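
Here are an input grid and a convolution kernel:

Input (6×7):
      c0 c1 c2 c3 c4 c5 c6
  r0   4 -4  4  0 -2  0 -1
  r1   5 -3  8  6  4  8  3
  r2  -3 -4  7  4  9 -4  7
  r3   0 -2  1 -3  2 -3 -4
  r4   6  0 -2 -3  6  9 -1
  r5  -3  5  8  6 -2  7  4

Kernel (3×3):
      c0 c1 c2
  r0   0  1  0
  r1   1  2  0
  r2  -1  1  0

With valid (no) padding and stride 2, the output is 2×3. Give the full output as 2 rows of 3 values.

-6 17 7
-14 -2 -5

Output[0,0]: The receptive field on the input at this output position is [4 -4 4 / 5 -3 8 / -3 -4 7]. Elementwise product with the kernel and sum: -4·1 + 5·1 + -3·2 + -3·-1 + -4·1.
Output[0,1]: The receptive field on the input at this output position is [4 0 -2 / 8 6 4 / 7 4 9]. Elementwise product with the kernel and sum: 0·1 + 8·1 + 6·2 + 7·-1 + 4·1.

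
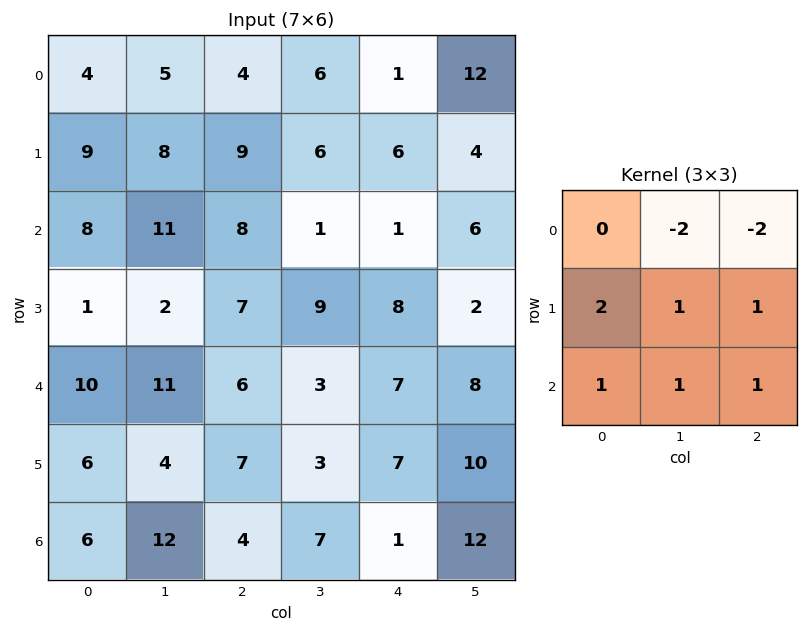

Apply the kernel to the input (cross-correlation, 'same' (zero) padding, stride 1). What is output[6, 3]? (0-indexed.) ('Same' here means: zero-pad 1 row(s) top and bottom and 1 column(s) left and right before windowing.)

-4

The receptive field on the zero-padded input at this output position is [7 3 7 / 4 7 1 / 0 0 0]. Elementwise product with the kernel and sum: 3·-2 + 7·-2 + 4·2 + 7·1 + 1·1 + 0·1 + 0·1 + 0·1.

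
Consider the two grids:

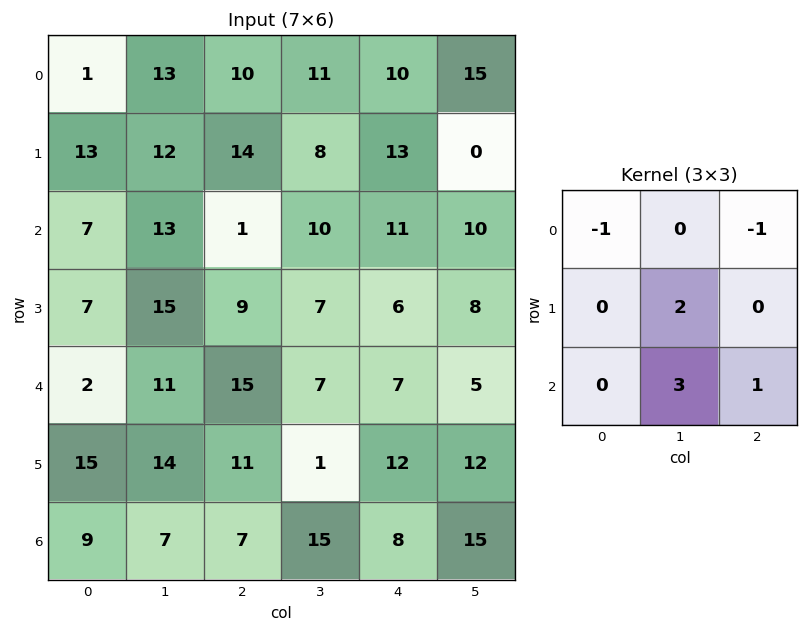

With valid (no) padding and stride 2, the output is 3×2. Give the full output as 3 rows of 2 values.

Output[0,0]: The receptive field on the input at this output position is [1 13 10 / 13 12 14 / 7 13 1]. Elementwise product with the kernel and sum: 1·-1 + 10·-1 + 12·2 + 13·3 + 1·1.
Output[0,1]: The receptive field on the input at this output position is [10 11 10 / 14 8 13 / 1 10 11]. Elementwise product with the kernel and sum: 10·-1 + 10·-1 + 8·2 + 10·3 + 11·1.

53 37
70 30
39 33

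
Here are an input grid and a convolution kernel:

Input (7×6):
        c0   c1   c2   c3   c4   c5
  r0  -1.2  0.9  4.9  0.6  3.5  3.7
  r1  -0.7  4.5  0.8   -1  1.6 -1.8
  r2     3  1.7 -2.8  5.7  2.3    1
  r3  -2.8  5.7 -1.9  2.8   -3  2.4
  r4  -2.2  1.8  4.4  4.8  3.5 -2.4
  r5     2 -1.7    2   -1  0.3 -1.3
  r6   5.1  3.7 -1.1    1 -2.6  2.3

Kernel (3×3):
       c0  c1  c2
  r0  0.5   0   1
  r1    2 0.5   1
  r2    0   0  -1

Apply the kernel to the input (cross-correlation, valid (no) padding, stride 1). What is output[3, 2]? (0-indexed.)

10.45

The receptive field on the input at this output position is [-1.9 2.8 -3 / 4.4 4.8 3.5 / 2 -1 0.3]. Elementwise product with the kernel and sum: -1.9·0.5 + -3·1 + 4.4·2 + 4.8·0.5 + 3.5·1 + 0.3·-1.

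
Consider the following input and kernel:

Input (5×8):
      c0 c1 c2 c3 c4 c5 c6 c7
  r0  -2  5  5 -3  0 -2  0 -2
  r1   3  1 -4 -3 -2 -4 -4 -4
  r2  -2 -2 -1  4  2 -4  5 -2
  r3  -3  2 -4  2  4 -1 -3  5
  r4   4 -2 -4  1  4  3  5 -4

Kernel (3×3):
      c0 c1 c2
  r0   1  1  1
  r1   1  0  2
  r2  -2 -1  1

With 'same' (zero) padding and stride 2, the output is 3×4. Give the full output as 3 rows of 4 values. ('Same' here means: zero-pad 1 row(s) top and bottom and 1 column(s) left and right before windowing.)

Output[0,0]: The receptive field on the zero-padded input at this output position is [0 0 0 / 0 -2 5 / 0 3 1]. Elementwise product with the kernel and sum: 0·1 + 0·1 + 0·1 + 0·1 + 5·2 + 0·-2 + 3·-1 + 1·1.
Output[0,1]: The receptive field on the zero-padded input at this output position is [0 0 0 / 5 5 -3 / 1 -4 -3]. Elementwise product with the kernel and sum: 0·1 + 0·1 + 0·1 + 5·1 + -3·2 + 1·-2 + -4·-1 + -3·1.

8 -2 -3 2
5 2 -22 -10
-5 0 12 -4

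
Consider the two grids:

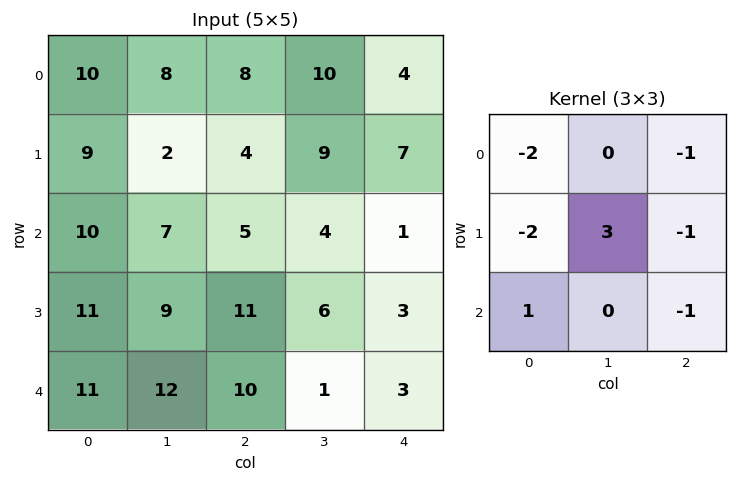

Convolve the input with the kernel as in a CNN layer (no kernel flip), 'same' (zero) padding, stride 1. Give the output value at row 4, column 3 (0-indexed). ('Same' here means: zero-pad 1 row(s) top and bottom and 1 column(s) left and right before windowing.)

The receptive field on the zero-padded input at this output position is [11 6 3 / 10 1 3 / 0 0 0]. Elementwise product with the kernel and sum: 11·-2 + 3·-1 + 10·-2 + 1·3 + 3·-1 + 0·1 + 0·-1.

-45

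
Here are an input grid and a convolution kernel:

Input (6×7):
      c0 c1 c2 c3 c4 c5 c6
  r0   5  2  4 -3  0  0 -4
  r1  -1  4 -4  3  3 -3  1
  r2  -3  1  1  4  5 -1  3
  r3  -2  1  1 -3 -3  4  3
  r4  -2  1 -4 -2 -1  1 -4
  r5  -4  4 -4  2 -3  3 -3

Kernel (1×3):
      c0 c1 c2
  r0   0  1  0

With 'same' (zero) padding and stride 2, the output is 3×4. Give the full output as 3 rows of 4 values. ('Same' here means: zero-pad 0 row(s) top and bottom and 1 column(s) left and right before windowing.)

Output[0,0]: The receptive field on the zero-padded input at this output position is [0 5 2]. Elementwise product with the kernel and sum: 5·1.

5 4 0 -4
-3 1 5 3
-2 -4 -1 -4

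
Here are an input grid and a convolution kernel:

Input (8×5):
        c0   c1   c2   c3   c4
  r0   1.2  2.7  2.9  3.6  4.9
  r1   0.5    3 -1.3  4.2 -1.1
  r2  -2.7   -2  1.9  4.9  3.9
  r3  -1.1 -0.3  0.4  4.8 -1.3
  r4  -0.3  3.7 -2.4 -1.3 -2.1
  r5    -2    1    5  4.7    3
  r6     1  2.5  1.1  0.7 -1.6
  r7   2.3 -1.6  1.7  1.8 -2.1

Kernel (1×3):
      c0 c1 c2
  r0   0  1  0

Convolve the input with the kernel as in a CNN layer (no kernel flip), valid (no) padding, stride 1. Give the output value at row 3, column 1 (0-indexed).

The receptive field on the input at this output position is [-0.3 0.4 4.8]. Elementwise product with the kernel and sum: 0.4·1.

0.4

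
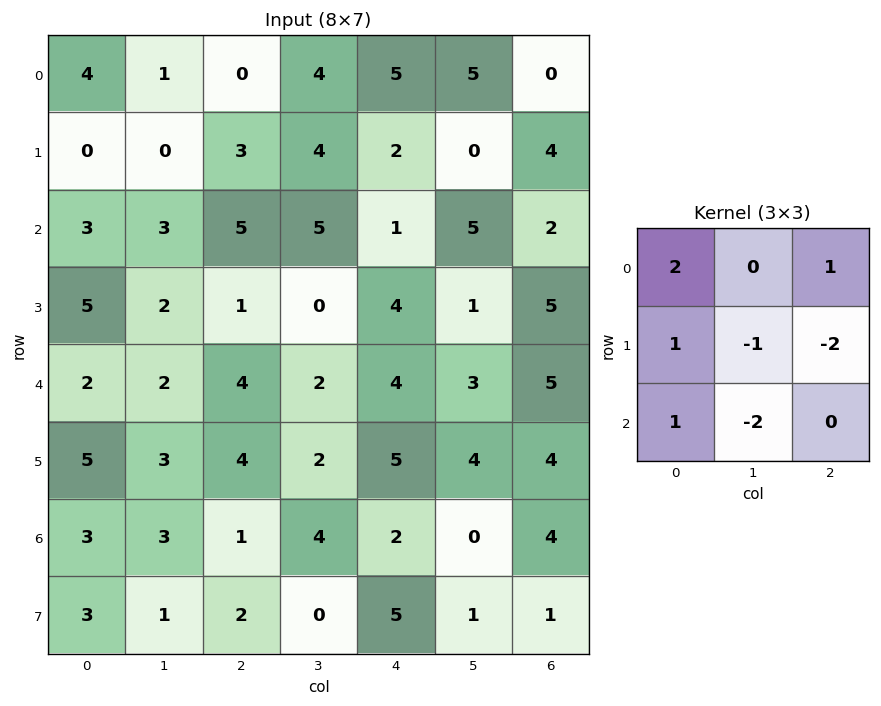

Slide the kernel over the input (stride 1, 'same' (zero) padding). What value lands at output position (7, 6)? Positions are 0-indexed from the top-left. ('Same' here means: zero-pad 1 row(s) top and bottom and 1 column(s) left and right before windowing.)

The receptive field on the zero-padded input at this output position is [0 4 0 / 1 1 0 / 0 0 0]. Elementwise product with the kernel and sum: 0·2 + 0·1 + 1·1 + 1·-1 + 0·-2 + 0·1 + 0·-2.

0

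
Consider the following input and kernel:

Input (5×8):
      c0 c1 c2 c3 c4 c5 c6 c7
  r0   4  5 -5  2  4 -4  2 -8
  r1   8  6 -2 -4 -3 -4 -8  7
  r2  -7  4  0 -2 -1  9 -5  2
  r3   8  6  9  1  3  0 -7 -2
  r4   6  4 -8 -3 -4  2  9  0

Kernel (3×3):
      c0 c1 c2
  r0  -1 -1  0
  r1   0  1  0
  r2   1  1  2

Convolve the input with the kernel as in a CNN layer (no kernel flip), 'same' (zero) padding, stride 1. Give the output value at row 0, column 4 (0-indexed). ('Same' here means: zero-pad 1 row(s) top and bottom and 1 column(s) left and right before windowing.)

-11

The receptive field on the zero-padded input at this output position is [0 0 0 / 2 4 -4 / -4 -3 -4]. Elementwise product with the kernel and sum: 0·-1 + 0·-1 + 4·1 + -4·1 + -3·1 + -4·2.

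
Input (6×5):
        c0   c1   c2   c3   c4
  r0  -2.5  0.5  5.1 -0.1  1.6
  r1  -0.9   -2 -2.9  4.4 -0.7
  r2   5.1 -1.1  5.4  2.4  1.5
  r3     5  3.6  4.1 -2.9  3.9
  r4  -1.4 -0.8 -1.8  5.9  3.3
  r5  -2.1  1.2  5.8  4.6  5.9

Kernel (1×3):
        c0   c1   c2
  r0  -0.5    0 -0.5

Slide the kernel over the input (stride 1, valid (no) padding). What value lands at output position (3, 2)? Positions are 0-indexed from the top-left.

The receptive field on the input at this output position is [4.1 -2.9 3.9]. Elementwise product with the kernel and sum: 4.1·-0.5 + 3.9·-0.5.

-4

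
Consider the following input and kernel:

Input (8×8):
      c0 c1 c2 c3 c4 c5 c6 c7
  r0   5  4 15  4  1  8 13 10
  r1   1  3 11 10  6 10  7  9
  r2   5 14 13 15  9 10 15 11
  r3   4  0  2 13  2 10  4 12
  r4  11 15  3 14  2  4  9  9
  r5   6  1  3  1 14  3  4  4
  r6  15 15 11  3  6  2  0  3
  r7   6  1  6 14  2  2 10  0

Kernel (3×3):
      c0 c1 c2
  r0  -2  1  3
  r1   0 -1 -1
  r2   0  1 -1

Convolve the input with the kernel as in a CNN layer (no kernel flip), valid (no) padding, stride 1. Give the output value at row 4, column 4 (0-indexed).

22

The receptive field on the input at this output position is [2 4 9 / 14 3 4 / 6 2 0]. Elementwise product with the kernel and sum: 2·-2 + 4·1 + 9·3 + 3·-1 + 4·-1 + 2·1 + 0·-1.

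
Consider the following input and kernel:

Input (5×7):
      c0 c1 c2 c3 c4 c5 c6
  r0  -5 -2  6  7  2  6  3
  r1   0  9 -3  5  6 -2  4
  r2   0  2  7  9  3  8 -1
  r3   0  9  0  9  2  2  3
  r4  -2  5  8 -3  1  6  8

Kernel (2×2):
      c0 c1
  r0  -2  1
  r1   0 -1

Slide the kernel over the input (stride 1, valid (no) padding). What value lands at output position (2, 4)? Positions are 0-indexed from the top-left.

The receptive field on the input at this output position is [3 8 / 2 2]. Elementwise product with the kernel and sum: 3·-2 + 8·1 + 2·-1.

0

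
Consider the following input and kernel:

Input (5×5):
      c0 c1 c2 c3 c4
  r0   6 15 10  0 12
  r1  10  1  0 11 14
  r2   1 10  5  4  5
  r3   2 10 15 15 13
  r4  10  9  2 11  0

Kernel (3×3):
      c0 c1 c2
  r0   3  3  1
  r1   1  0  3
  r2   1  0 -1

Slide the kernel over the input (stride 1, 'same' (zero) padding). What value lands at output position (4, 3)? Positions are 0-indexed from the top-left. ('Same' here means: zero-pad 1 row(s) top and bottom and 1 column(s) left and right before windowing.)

105

The receptive field on the zero-padded input at this output position is [15 15 13 / 2 11 0 / 0 0 0]. Elementwise product with the kernel and sum: 15·3 + 15·3 + 13·1 + 2·1 + 0·3 + 0·1 + 0·-1.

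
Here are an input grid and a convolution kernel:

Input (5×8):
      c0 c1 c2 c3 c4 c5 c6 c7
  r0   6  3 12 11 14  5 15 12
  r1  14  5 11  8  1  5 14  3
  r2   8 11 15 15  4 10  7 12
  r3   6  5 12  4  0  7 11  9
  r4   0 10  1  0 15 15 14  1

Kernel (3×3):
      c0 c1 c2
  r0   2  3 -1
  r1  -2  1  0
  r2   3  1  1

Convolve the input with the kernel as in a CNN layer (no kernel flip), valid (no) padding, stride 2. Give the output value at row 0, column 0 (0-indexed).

36

The receptive field on the input at this output position is [6 3 12 / 14 5 11 / 8 11 15]. Elementwise product with the kernel and sum: 6·2 + 3·3 + 12·-1 + 14·-2 + 5·1 + 8·3 + 11·1 + 15·1.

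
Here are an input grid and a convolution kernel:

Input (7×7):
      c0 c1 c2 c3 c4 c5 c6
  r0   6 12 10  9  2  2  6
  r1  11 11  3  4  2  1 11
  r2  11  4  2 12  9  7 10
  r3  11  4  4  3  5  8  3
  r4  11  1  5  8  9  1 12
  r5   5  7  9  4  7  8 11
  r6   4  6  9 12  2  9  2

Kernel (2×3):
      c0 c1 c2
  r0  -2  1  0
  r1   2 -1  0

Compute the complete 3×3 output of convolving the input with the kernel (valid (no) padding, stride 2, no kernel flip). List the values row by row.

Output[0,0]: The receptive field on the input at this output position is [6 12 10 / 11 11 3]. Elementwise product with the kernel and sum: 6·-2 + 12·1 + 11·2 + 11·-1.
Output[0,1]: The receptive field on the input at this output position is [10 9 2 / 3 4 2]. Elementwise product with the kernel and sum: 10·-2 + 9·1 + 3·2 + 4·-1.

11 -9 1
0 13 -9
-18 12 -11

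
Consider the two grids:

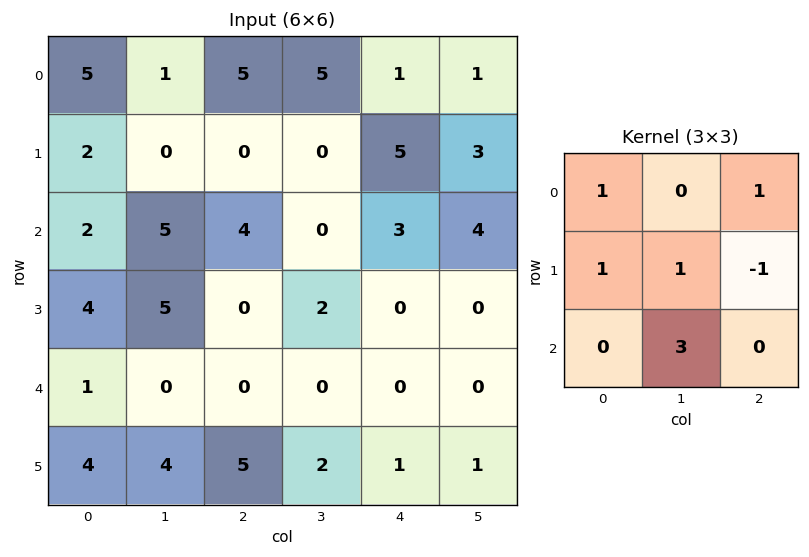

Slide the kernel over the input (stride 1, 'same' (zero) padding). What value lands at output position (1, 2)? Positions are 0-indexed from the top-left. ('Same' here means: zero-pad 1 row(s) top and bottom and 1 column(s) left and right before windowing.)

18

The receptive field on the zero-padded input at this output position is [1 5 5 / 0 0 0 / 5 4 0]. Elementwise product with the kernel and sum: 1·1 + 5·1 + 0·1 + 0·1 + 0·-1 + 4·3.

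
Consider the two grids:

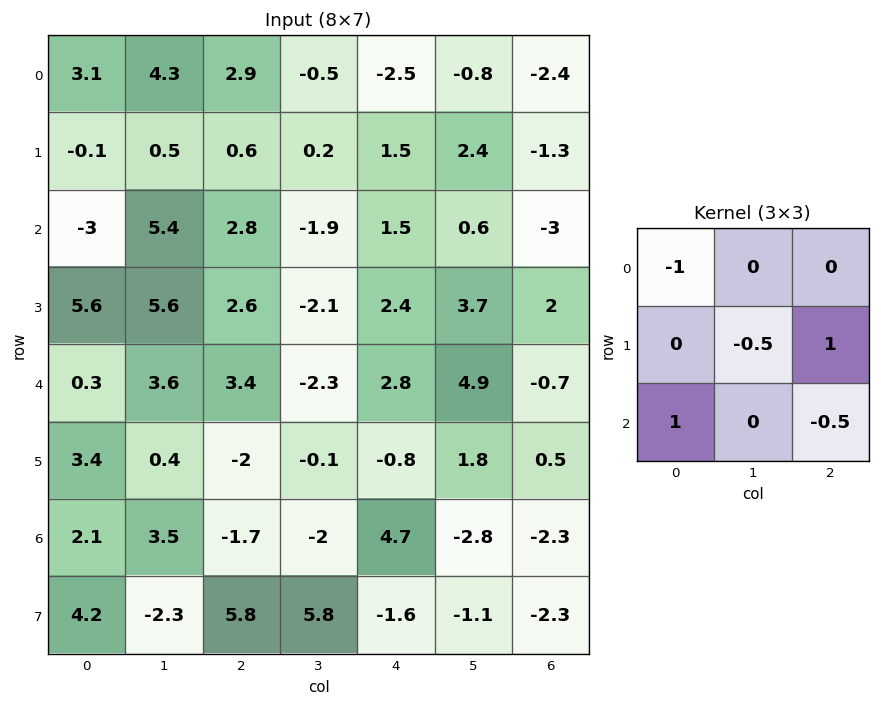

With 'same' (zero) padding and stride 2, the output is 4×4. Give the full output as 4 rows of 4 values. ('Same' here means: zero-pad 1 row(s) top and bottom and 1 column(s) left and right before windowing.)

2.5 -1.55 -0.55 3.6
4.1 2.85 -4.3 2.8
3.25 -9.15 4.6 -1.55
3.6 -6.75 1.3 -1.75

Output[0,0]: The receptive field on the zero-padded input at this output position is [0 0 0 / 0 3.1 4.3 / 0 -0.1 0.5]. Elementwise product with the kernel and sum: 0·-1 + 3.1·-0.5 + 4.3·1 + 0·1 + 0.5·-0.5.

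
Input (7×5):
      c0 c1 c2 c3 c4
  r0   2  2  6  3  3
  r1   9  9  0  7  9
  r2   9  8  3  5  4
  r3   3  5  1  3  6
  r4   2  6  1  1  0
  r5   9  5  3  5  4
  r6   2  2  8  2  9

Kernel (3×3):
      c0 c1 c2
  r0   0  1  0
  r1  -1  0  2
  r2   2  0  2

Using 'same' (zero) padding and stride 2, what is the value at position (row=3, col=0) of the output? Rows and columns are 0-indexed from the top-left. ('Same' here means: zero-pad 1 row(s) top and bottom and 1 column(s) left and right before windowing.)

13

The receptive field on the zero-padded input at this output position is [0 9 5 / 0 2 2 / 0 0 0]. Elementwise product with the kernel and sum: 9·1 + 0·-1 + 2·2 + 0·2 + 0·2.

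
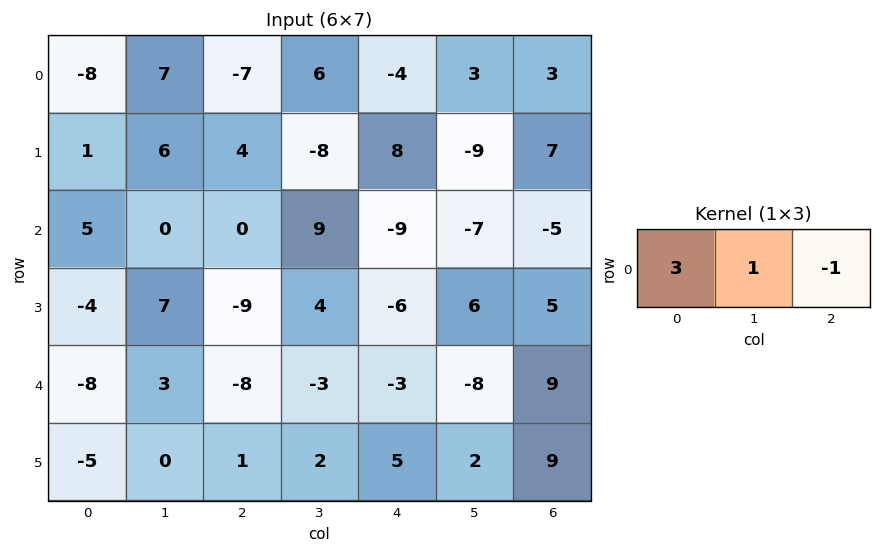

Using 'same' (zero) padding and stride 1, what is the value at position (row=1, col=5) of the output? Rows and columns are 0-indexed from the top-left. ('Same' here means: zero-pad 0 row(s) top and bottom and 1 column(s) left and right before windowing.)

8

The receptive field on the zero-padded input at this output position is [8 -9 7]. Elementwise product with the kernel and sum: 8·3 + -9·1 + 7·-1.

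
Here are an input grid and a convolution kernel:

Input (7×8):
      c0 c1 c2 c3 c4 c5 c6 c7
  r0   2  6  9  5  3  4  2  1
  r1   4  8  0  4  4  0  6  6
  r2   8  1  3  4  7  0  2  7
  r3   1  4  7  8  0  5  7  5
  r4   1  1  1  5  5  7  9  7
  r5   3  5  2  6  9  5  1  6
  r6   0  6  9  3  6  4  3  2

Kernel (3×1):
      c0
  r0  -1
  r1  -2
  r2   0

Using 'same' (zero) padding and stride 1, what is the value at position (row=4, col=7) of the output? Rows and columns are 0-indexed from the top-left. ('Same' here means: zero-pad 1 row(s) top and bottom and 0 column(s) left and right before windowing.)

The receptive field on the zero-padded input at this output position is [5 / 7 / 6]. Elementwise product with the kernel and sum: 5·-1 + 7·-2.

-19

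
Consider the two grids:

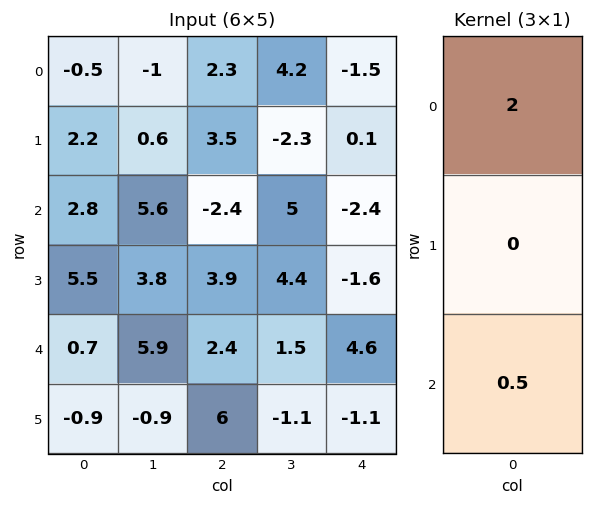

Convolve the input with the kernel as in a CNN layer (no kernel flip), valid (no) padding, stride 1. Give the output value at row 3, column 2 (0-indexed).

10.8

The receptive field on the input at this output position is [3.9 / 2.4 / 6]. Elementwise product with the kernel and sum: 3.9·2 + 6·0.5.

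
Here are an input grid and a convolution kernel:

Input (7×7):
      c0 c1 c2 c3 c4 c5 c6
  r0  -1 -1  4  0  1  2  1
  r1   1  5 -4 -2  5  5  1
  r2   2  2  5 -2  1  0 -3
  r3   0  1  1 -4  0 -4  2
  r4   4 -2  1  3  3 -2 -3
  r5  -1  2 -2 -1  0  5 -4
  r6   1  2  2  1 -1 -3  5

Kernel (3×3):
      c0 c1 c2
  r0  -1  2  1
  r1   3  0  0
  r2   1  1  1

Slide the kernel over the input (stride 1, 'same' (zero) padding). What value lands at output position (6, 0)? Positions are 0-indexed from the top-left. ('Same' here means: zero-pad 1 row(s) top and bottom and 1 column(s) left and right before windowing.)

0

The receptive field on the zero-padded input at this output position is [0 -1 2 / 0 1 2 / 0 0 0]. Elementwise product with the kernel and sum: 0·-1 + -1·2 + 2·1 + 0·3 + 0·1 + 0·1 + 0·1.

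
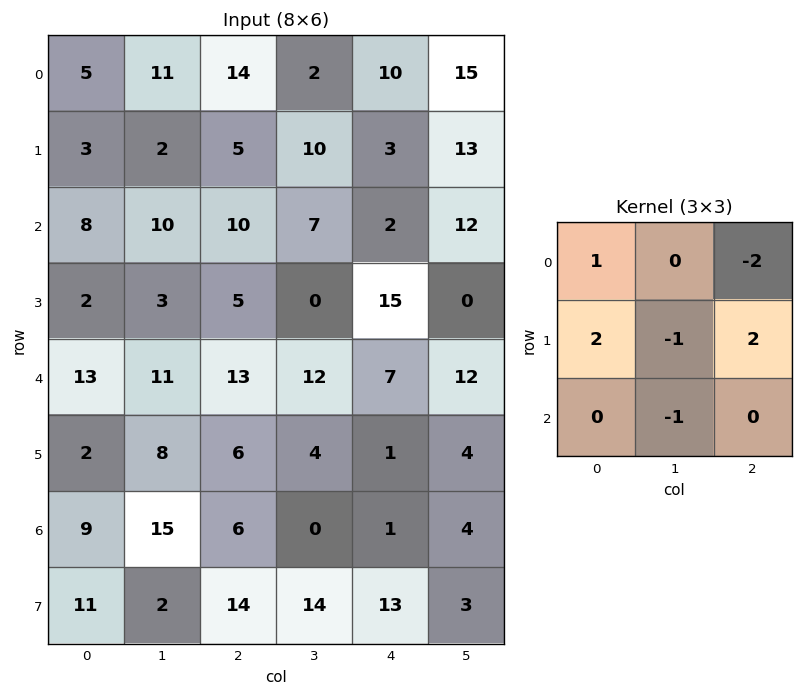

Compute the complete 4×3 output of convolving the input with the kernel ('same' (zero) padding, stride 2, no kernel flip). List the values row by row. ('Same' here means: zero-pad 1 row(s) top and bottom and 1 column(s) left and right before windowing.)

14 7 21
6 1 5
1 30 40
-6 10 -10

Output[0,0]: The receptive field on the zero-padded input at this output position is [0 0 0 / 0 5 11 / 0 3 2]. Elementwise product with the kernel and sum: 0·1 + 0·-2 + 0·2 + 5·-1 + 11·2 + 3·-1.
Output[0,1]: The receptive field on the zero-padded input at this output position is [0 0 0 / 11 14 2 / 2 5 10]. Elementwise product with the kernel and sum: 0·1 + 0·-2 + 11·2 + 14·-1 + 2·2 + 5·-1.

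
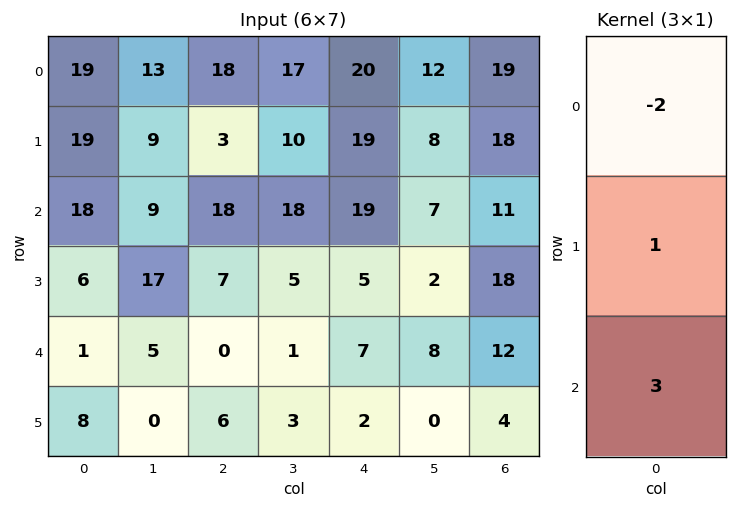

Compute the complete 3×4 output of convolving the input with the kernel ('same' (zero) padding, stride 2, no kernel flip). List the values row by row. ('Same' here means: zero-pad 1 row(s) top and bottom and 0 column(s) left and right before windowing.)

76 27 77 73
-2 33 -4 29
13 4 3 -12

Output[0,0]: The receptive field on the zero-padded input at this output position is [0 / 19 / 19]. Elementwise product with the kernel and sum: 0·-2 + 19·1 + 19·3.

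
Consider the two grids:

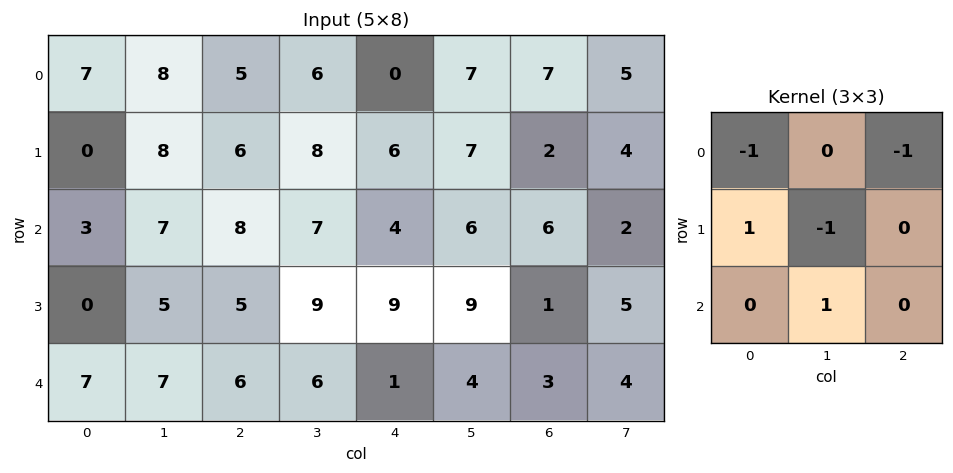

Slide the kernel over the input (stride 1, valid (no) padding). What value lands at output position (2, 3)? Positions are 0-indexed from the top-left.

The receptive field on the input at this output position is [7 4 6 / 9 9 9 / 6 1 4]. Elementwise product with the kernel and sum: 7·-1 + 6·-1 + 9·1 + 9·-1 + 1·1.

-12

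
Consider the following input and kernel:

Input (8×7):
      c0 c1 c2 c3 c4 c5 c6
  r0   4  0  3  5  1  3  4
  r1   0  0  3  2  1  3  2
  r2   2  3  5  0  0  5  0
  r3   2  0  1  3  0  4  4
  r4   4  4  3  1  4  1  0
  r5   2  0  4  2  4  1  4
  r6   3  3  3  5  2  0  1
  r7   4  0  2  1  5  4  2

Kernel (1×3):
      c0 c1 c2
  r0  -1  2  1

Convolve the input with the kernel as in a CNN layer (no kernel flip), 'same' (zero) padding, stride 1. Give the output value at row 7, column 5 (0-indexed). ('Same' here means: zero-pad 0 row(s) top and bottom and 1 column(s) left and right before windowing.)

5

The receptive field on the zero-padded input at this output position is [5 4 2]. Elementwise product with the kernel and sum: 5·-1 + 4·2 + 2·1.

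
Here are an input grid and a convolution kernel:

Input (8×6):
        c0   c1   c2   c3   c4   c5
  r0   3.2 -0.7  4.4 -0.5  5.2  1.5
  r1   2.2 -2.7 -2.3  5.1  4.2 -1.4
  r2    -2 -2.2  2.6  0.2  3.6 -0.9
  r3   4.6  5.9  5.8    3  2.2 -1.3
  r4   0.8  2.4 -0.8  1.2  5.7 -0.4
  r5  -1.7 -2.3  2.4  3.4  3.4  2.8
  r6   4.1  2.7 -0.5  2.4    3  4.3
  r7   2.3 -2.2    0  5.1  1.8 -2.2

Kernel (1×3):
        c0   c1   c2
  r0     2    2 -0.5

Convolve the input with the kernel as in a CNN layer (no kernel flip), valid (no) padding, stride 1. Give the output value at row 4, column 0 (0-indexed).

6.8

The receptive field on the input at this output position is [0.8 2.4 -0.8]. Elementwise product with the kernel and sum: 0.8·2 + 2.4·2 + -0.8·-0.5.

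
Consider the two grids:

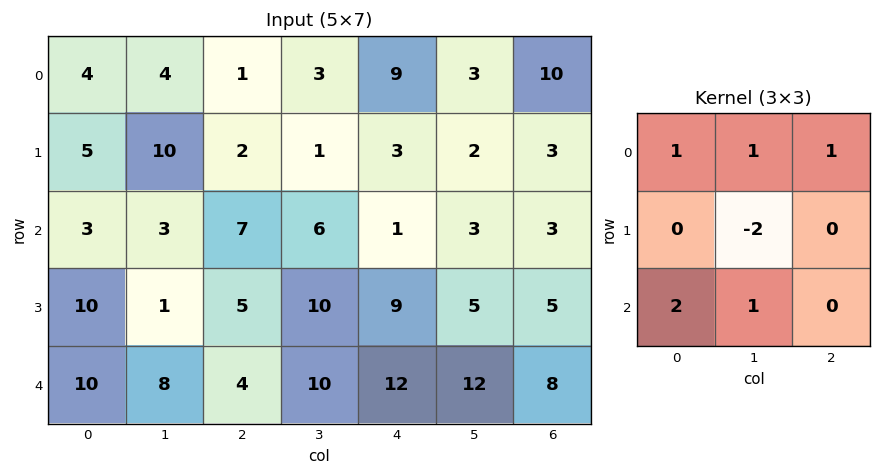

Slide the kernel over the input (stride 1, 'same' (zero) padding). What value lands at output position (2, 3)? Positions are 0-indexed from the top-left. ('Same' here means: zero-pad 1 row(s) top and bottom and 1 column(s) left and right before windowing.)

The receptive field on the zero-padded input at this output position is [2 1 3 / 7 6 1 / 5 10 9]. Elementwise product with the kernel and sum: 2·1 + 1·1 + 3·1 + 6·-2 + 5·2 + 10·1.

14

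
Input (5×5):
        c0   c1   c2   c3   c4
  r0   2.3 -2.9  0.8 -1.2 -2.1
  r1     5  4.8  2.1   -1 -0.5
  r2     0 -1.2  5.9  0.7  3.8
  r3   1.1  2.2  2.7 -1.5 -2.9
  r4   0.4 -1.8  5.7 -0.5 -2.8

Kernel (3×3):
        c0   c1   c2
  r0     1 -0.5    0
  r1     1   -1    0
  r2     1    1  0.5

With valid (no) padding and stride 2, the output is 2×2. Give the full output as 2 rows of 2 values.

Output[0,0]: The receptive field on the input at this output position is [2.3 -2.9 0.8 / 5 4.8 2.1 / 0 -1.2 5.9]. Elementwise product with the kernel and sum: 2.3·1 + -2.9·-0.5 + 5·1 + 4.8·-1 + 0·1 + -1.2·1 + 5.9·0.5.

5.7 13
0.95 13.55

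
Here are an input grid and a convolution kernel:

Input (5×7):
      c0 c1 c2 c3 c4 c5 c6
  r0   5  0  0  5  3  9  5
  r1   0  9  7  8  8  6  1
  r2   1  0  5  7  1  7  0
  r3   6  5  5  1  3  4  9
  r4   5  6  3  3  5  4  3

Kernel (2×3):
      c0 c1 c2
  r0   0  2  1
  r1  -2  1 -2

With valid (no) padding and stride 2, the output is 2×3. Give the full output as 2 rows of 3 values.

Output[0,0]: The receptive field on the input at this output position is [5 0 0 / 0 9 7]. Elementwise product with the kernel and sum: 0·2 + 0·1 + 0·-2 + 9·1 + 7·-2.
Output[0,1]: The receptive field on the input at this output position is [0 5 3 / 7 8 8]. Elementwise product with the kernel and sum: 5·2 + 3·1 + 7·-2 + 8·1 + 8·-2.

-5 -9 11
-12 0 -6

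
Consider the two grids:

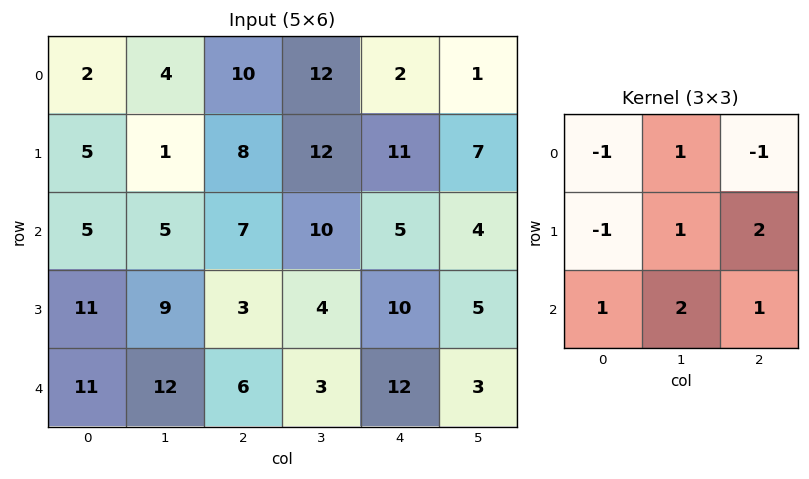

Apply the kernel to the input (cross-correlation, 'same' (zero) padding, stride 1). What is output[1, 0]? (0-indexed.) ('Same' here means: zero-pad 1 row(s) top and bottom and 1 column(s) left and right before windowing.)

20

The receptive field on the zero-padded input at this output position is [0 2 4 / 0 5 1 / 0 5 5]. Elementwise product with the kernel and sum: 0·-1 + 2·1 + 4·-1 + 0·-1 + 5·1 + 1·2 + 0·1 + 5·2 + 5·1.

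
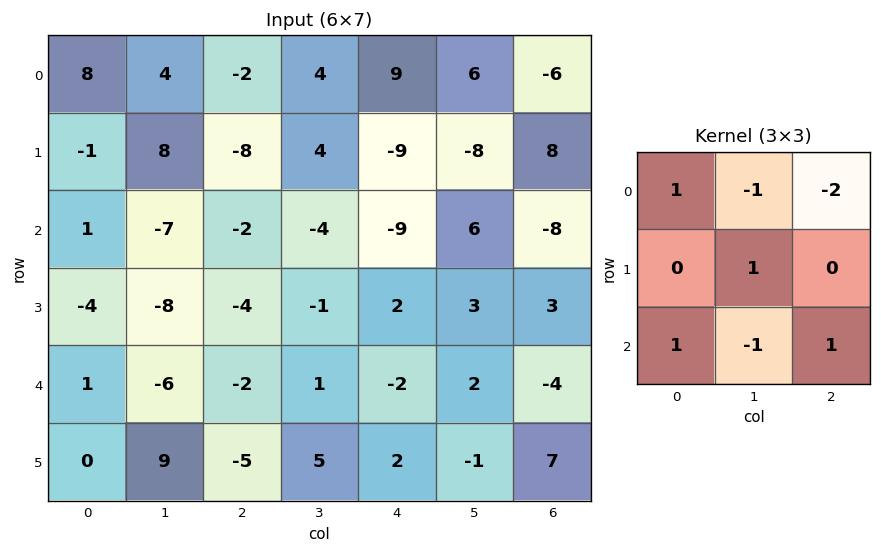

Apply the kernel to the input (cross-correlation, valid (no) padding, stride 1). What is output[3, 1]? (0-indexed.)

15

The receptive field on the input at this output position is [-8 -4 -1 / -6 -2 1 / 9 -5 5]. Elementwise product with the kernel and sum: -8·1 + -4·-1 + -1·-2 + -2·1 + 9·1 + -5·-1 + 5·1.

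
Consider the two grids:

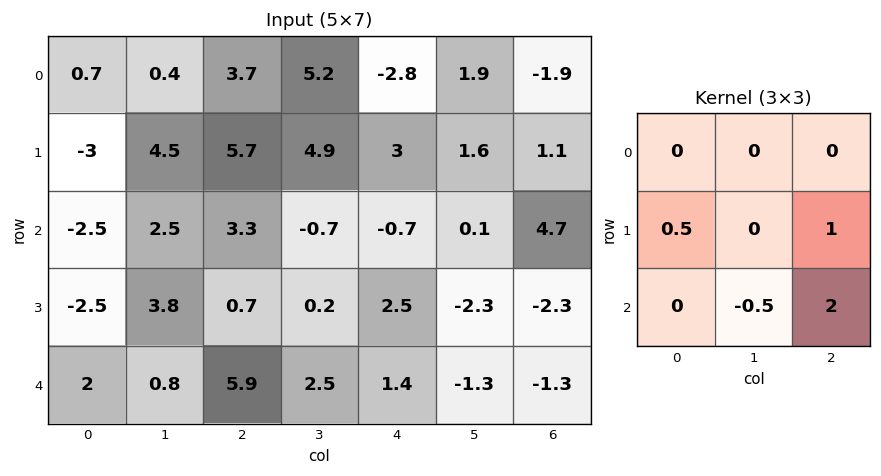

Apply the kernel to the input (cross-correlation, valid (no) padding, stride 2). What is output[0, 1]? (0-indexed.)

The receptive field on the input at this output position is [3.7 5.2 -2.8 / 5.7 4.9 3 / 3.3 -0.7 -0.7]. Elementwise product with the kernel and sum: 5.7·0.5 + 3·1 + -0.7·-0.5 + -0.7·2.

4.8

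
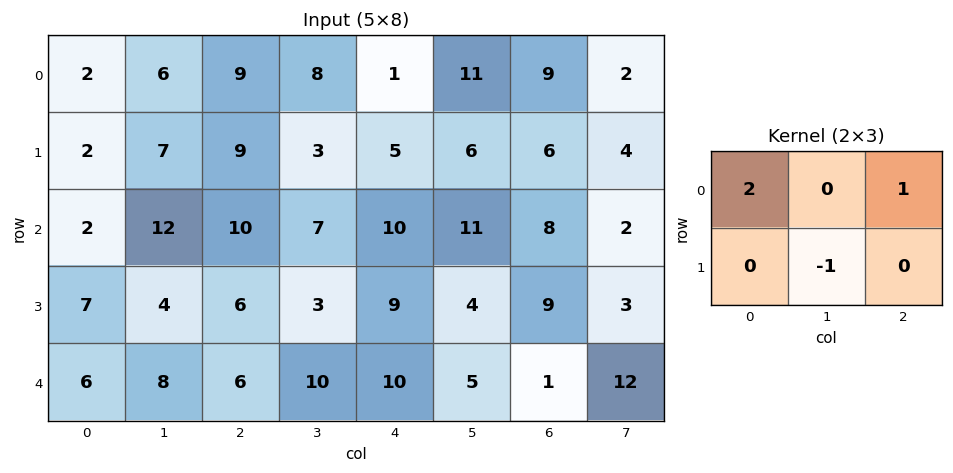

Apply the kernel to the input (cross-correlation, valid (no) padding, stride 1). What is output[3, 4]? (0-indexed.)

The receptive field on the input at this output position is [9 4 9 / 10 5 1]. Elementwise product with the kernel and sum: 9·2 + 9·1 + 5·-1.

22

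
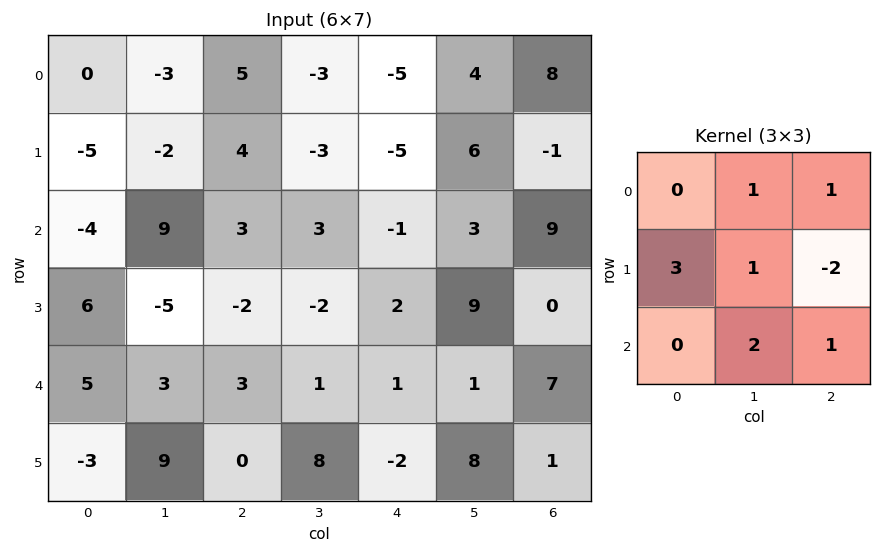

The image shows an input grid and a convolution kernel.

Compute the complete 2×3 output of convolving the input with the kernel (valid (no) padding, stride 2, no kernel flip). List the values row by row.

-2 16 20
38 -7 36

Output[0,0]: The receptive field on the input at this output position is [0 -3 5 / -5 -2 4 / -4 9 3]. Elementwise product with the kernel and sum: -3·1 + 5·1 + -5·3 + -2·1 + 4·-2 + 9·2 + 3·1.
Output[0,1]: The receptive field on the input at this output position is [5 -3 -5 / 4 -3 -5 / 3 3 -1]. Elementwise product with the kernel and sum: -3·1 + -5·1 + 4·3 + -3·1 + -5·-2 + 3·2 + -1·1.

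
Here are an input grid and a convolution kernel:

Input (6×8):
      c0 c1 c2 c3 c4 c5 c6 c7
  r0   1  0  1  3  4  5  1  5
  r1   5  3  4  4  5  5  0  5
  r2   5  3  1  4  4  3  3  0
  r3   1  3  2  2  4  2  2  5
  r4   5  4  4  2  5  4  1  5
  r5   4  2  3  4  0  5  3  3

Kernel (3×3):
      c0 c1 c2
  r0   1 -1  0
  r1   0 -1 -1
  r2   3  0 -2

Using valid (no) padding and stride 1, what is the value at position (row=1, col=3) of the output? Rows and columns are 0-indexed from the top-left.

The receptive field on the input at this output position is [4 5 5 / 4 4 3 / 2 4 2]. Elementwise product with the kernel and sum: 4·1 + 5·-1 + 4·-1 + 3·-1 + 2·3 + 2·-2.

-6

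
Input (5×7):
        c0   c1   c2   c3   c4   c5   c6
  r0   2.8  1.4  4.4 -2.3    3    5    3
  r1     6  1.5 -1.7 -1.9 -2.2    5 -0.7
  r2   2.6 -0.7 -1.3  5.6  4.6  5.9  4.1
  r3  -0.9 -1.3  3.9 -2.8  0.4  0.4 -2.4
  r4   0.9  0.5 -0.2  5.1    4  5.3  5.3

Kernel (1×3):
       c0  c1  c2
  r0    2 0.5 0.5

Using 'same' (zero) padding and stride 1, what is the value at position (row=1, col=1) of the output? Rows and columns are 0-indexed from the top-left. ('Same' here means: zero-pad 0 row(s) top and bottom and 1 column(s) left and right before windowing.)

11.9

The receptive field on the zero-padded input at this output position is [6 1.5 -1.7]. Elementwise product with the kernel and sum: 6·2 + 1.5·0.5 + -1.7·0.5.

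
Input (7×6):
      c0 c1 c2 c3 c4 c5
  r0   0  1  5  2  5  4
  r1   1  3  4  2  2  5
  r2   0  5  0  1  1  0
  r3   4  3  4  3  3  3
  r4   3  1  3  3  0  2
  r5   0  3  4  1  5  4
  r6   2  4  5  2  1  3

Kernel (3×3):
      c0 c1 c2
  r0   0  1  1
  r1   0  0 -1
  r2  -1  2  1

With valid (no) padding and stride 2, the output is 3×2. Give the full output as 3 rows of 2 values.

Output[0,0]: The receptive field on the input at this output position is [0 1 5 / 1 3 4 / 0 5 0]. Elementwise product with the kernel and sum: 1·1 + 5·1 + 4·-1 + 0·-1 + 5·2 + 0·1.

12 8
3 2
11 -2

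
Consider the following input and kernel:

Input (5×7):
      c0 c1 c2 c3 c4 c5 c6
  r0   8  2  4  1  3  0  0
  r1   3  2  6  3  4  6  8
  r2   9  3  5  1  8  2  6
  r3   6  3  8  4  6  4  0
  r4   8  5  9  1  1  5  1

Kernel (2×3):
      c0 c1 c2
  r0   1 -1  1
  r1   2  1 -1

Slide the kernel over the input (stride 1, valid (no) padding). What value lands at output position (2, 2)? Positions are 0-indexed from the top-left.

The receptive field on the input at this output position is [5 1 8 / 8 4 6]. Elementwise product with the kernel and sum: 5·1 + 1·-1 + 8·1 + 8·2 + 4·1 + 6·-1.

26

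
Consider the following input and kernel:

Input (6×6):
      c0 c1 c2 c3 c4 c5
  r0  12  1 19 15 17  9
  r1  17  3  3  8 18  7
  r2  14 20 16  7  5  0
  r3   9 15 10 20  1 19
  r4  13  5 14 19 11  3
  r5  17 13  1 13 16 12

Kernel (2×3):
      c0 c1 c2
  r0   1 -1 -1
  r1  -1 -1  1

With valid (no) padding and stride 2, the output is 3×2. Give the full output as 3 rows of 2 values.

-25 -6
-36 -25
-35 -14

Output[0,0]: The receptive field on the input at this output position is [12 1 19 / 17 3 3]. Elementwise product with the kernel and sum: 12·1 + 1·-1 + 19·-1 + 17·-1 + 3·-1 + 3·1.
Output[0,1]: The receptive field on the input at this output position is [19 15 17 / 3 8 18]. Elementwise product with the kernel and sum: 19·1 + 15·-1 + 17·-1 + 3·-1 + 8·-1 + 18·1.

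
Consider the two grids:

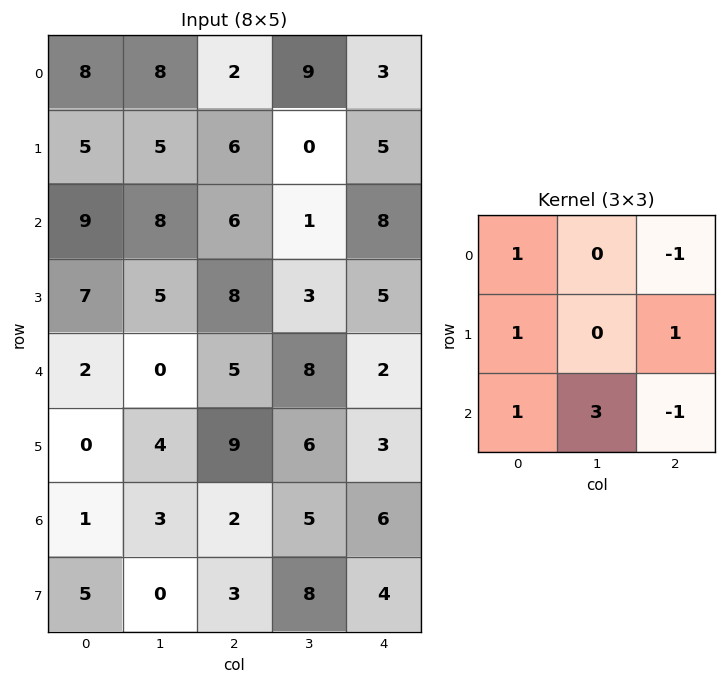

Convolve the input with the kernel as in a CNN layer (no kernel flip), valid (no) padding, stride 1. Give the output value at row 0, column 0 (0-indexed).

44

The receptive field on the input at this output position is [8 8 2 / 5 5 6 / 9 8 6]. Elementwise product with the kernel and sum: 8·1 + 2·-1 + 5·1 + 6·1 + 9·1 + 8·3 + 6·-1.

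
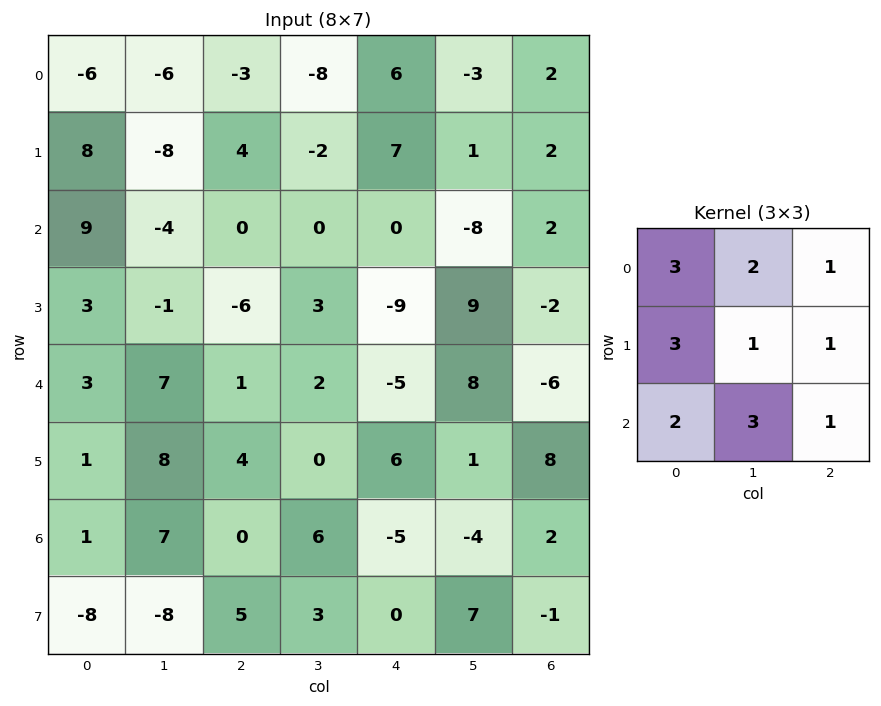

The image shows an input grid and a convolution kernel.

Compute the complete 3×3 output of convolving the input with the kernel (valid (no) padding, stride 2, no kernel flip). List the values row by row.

-7 -2 16
49 -21 -26
62 33 2

Output[0,0]: The receptive field on the input at this output position is [-6 -6 -3 / 8 -8 4 / 9 -4 0]. Elementwise product with the kernel and sum: -6·3 + -6·2 + -3·1 + 8·3 + -8·1 + 4·1 + 9·2 + -4·3 + 0·1.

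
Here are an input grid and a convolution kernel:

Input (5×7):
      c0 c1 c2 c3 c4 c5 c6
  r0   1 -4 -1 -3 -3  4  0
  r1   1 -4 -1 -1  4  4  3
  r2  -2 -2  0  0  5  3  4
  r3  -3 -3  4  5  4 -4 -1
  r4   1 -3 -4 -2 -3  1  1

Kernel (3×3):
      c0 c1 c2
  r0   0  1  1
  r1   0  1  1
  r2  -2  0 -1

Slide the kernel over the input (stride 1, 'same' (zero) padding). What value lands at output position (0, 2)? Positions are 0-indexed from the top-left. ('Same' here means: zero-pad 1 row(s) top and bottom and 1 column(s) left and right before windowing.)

The receptive field on the zero-padded input at this output position is [0 0 0 / -4 -1 -3 / -4 -1 -1]. Elementwise product with the kernel and sum: 0·1 + 0·1 + -1·1 + -3·1 + -4·-2 + -1·-1.

5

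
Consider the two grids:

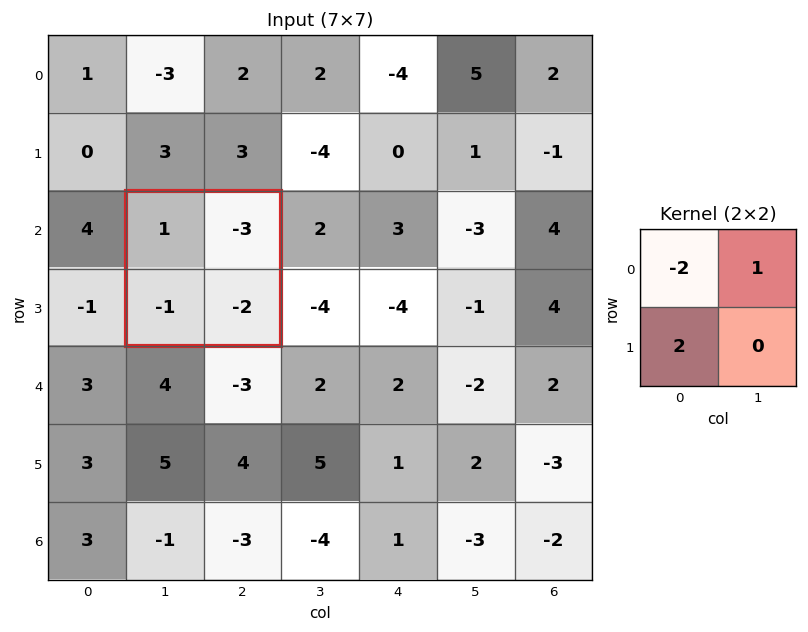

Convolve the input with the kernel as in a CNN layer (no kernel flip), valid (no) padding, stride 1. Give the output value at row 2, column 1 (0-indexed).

-7

The receptive field on the input at this output position is [1 -3 / -1 -2]. Elementwise product with the kernel and sum: 1·-2 + -3·1 + -1·2.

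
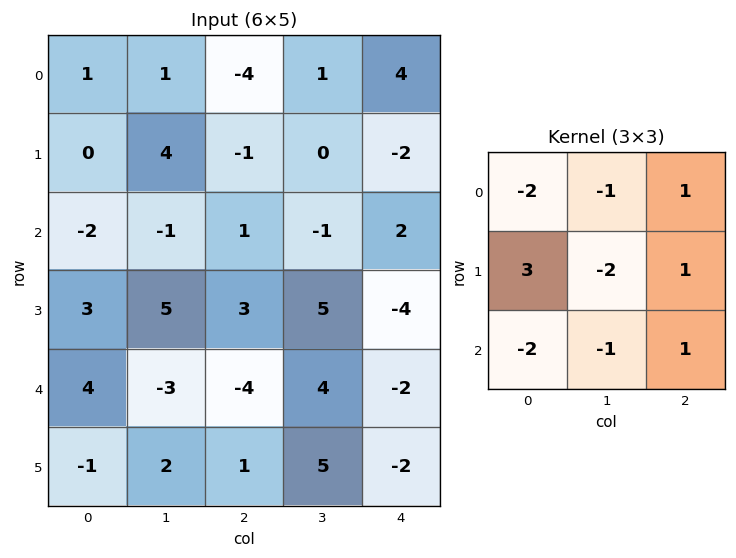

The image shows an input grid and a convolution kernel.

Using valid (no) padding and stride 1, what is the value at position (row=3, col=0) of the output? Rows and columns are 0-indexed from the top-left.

The receptive field on the input at this output position is [3 5 3 / 4 -3 -4 / -1 2 1]. Elementwise product with the kernel and sum: 3·-2 + 5·-1 + 3·1 + 4·3 + -3·-2 + -4·1 + -1·-2 + 2·-1 + 1·1.

7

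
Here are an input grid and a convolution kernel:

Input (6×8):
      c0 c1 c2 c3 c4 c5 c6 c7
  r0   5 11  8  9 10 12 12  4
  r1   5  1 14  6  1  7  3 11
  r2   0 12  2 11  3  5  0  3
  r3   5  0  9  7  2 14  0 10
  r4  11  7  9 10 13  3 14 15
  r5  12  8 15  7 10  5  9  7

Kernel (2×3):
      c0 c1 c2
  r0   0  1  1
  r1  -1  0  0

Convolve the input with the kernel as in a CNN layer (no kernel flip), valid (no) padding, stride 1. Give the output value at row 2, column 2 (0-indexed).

5

The receptive field on the input at this output position is [2 11 3 / 9 7 2]. Elementwise product with the kernel and sum: 11·1 + 3·1 + 9·-1.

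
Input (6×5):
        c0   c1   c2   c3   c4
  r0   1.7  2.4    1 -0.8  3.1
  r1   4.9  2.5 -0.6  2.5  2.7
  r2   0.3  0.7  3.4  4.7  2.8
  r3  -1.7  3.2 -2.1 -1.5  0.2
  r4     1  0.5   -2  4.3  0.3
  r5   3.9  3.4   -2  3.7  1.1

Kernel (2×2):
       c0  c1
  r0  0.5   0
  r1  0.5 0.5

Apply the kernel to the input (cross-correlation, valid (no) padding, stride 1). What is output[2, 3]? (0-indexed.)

The receptive field on the input at this output position is [4.7 2.8 / -1.5 0.2]. Elementwise product with the kernel and sum: 4.7·0.5 + -1.5·0.5 + 0.2·0.5.

1.7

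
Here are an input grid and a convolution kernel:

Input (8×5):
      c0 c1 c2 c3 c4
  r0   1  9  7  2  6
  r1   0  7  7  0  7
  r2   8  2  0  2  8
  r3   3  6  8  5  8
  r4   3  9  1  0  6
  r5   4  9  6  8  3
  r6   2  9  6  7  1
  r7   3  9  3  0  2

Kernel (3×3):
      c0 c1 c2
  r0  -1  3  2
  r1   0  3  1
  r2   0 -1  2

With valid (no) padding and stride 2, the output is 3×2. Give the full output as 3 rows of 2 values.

Output[0,0]: The receptive field on the input at this output position is [1 9 7 / 0 7 7 / 8 2 0]. Elementwise product with the kernel and sum: 1·-1 + 9·3 + 7·2 + 7·3 + 7·1 + 2·-1 + 0·2.

66 32
17 57
62 33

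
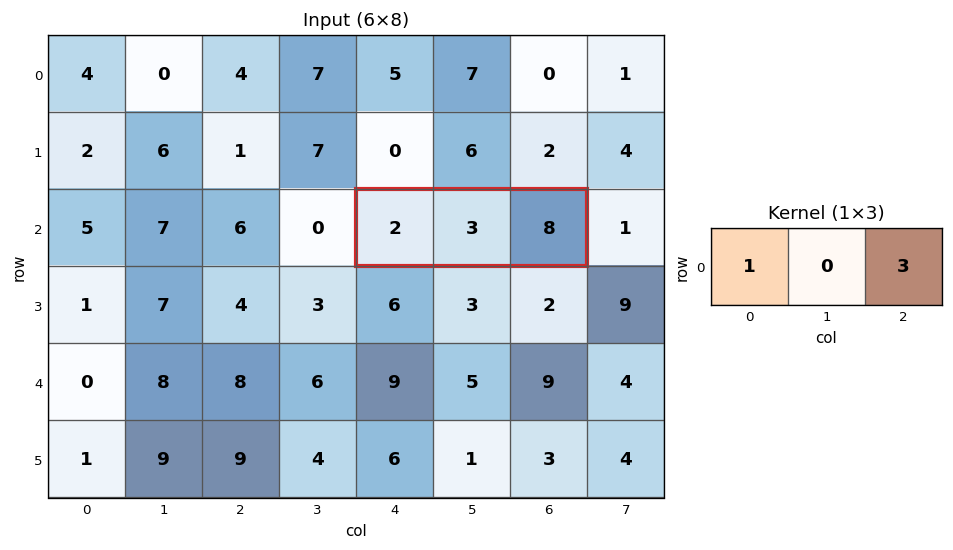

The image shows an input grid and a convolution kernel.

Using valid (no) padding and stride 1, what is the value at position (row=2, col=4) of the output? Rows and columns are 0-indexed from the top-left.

The receptive field on the input at this output position is [2 3 8]. Elementwise product with the kernel and sum: 2·1 + 8·3.

26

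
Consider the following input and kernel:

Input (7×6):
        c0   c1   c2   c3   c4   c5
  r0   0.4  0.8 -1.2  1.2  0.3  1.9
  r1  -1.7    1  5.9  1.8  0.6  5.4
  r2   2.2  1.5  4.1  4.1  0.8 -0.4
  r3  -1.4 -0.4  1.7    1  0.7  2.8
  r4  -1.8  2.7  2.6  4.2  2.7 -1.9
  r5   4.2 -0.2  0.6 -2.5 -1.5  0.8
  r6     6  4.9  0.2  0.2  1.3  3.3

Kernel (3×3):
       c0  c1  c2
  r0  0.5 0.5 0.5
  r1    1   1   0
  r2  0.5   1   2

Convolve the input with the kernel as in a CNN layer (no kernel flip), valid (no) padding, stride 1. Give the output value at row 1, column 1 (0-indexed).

The receptive field on the input at this output position is [1 5.9 1.8 / 1.5 4.1 4.1 / -0.4 1.7 1]. Elementwise product with the kernel and sum: 1·0.5 + 5.9·0.5 + 1.8·0.5 + 1.5·1 + 4.1·1 + -0.4·0.5 + 1.7·1 + 1·2.

13.45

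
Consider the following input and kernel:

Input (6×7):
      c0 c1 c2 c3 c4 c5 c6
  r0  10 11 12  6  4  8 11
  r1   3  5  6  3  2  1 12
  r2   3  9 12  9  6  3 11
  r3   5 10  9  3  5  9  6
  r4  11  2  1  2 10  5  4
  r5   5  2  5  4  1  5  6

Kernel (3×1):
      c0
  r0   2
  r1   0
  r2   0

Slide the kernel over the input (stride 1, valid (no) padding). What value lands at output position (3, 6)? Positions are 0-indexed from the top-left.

12

The receptive field on the input at this output position is [6 / 4 / 6]. Elementwise product with the kernel and sum: 6·2.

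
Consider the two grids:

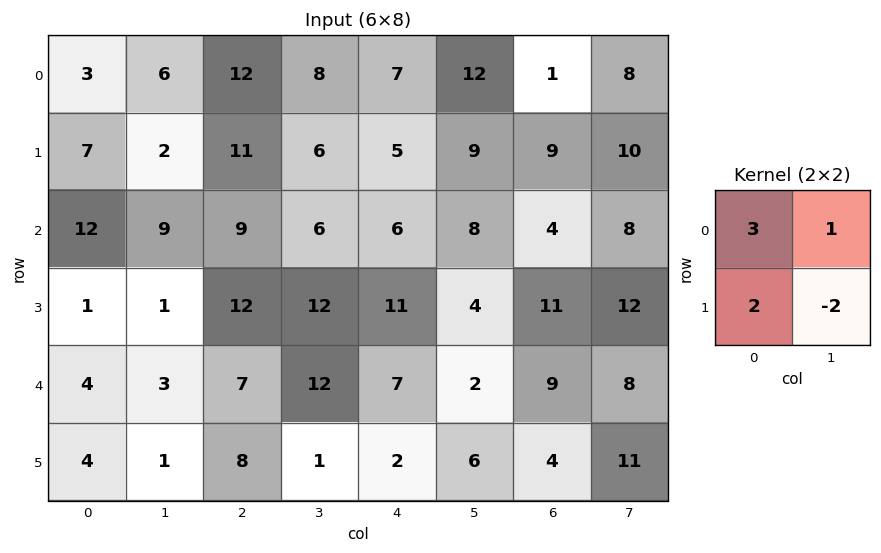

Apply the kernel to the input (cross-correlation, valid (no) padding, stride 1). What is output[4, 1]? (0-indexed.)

The receptive field on the input at this output position is [3 7 / 1 8]. Elementwise product with the kernel and sum: 3·3 + 7·1 + 1·2 + 8·-2.

2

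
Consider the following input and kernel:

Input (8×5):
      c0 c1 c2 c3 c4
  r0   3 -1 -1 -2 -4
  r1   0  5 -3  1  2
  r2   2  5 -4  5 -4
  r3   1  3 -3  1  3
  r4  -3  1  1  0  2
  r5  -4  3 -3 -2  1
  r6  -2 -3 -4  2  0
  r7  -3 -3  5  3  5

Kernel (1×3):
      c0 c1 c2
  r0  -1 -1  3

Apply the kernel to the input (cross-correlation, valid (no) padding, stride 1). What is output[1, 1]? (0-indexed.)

1

The receptive field on the input at this output position is [5 -3 1]. Elementwise product with the kernel and sum: 5·-1 + -3·-1 + 1·3.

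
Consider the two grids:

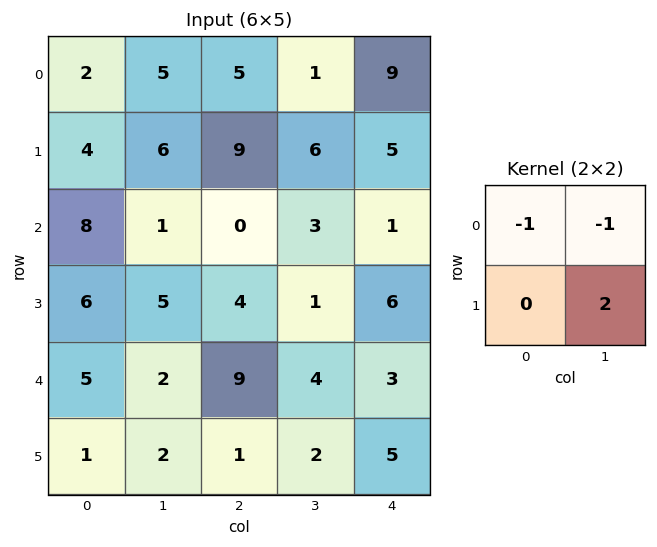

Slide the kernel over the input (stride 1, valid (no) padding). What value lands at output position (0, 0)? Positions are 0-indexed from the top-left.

5

The receptive field on the input at this output position is [2 5 / 4 6]. Elementwise product with the kernel and sum: 2·-1 + 5·-1 + 6·2.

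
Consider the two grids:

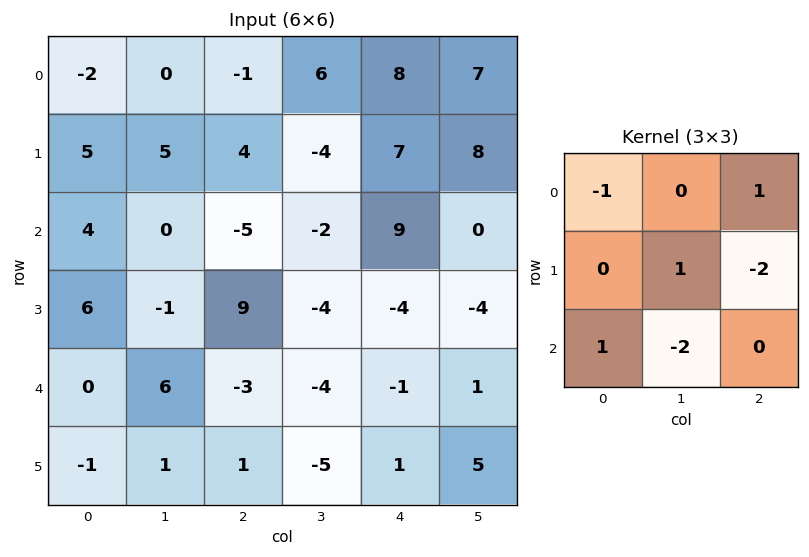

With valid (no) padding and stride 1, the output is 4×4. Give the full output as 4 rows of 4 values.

2 28 -10 -28
17 -29 0 25
-40 27 23 4
12 1 -4 -10

Output[0,0]: The receptive field on the input at this output position is [-2 0 -1 / 5 5 4 / 4 0 -5]. Elementwise product with the kernel and sum: -2·-1 + -1·1 + 5·1 + 4·-2 + 4·1 + 0·-2.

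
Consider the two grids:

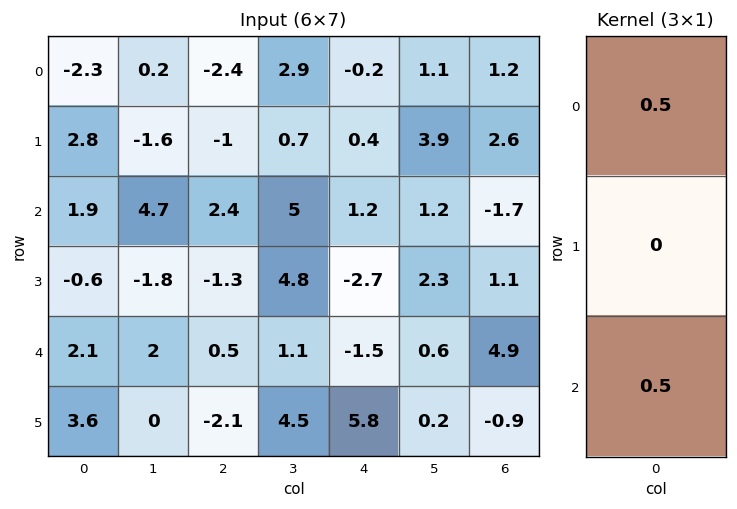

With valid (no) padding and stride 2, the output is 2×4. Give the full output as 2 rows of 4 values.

-0.2 0 0.5 -0.25
2 1.45 -0.15 1.6

Output[0,0]: The receptive field on the input at this output position is [-2.3 / 2.8 / 1.9]. Elementwise product with the kernel and sum: -2.3·0.5 + 1.9·0.5.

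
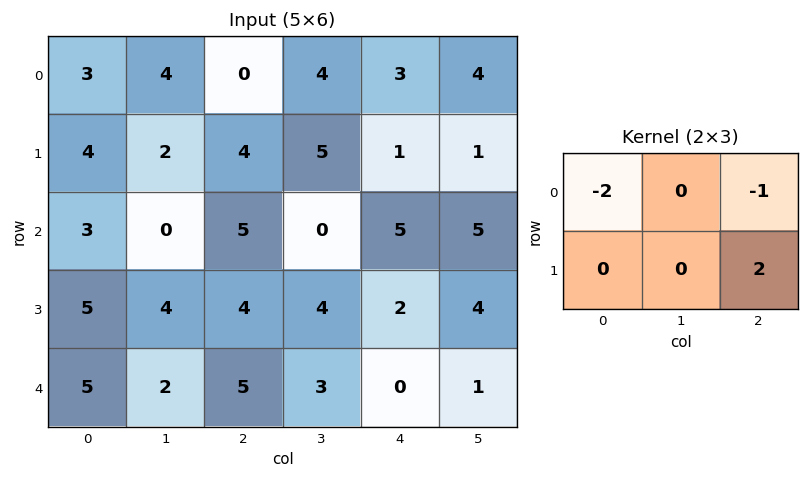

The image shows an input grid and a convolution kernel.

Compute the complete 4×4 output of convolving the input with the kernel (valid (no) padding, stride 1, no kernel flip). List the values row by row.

2 -2 -1 -10
-2 -9 1 -1
-3 8 -11 3
-4 -6 -10 -10

Output[0,0]: The receptive field on the input at this output position is [3 4 0 / 4 2 4]. Elementwise product with the kernel and sum: 3·-2 + 0·-1 + 4·2.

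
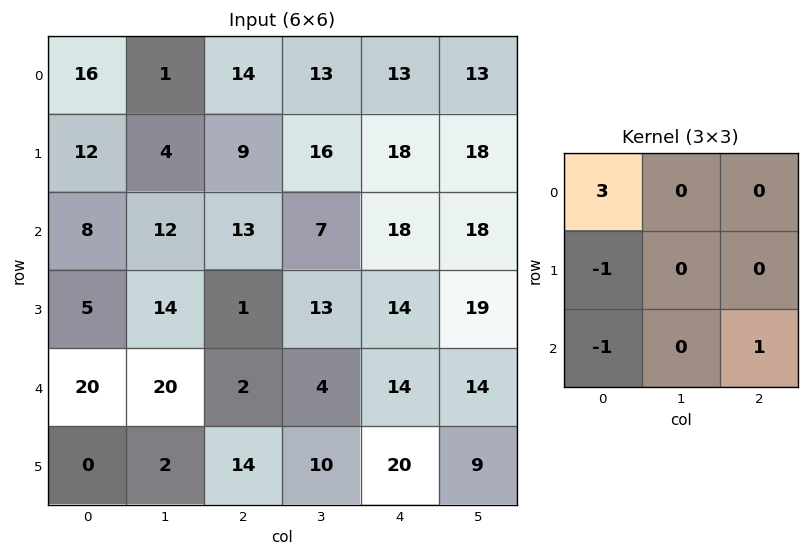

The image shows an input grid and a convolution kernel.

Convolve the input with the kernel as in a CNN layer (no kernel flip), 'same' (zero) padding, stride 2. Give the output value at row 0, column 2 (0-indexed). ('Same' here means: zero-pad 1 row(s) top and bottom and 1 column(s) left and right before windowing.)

-11

The receptive field on the zero-padded input at this output position is [0 0 0 / 13 13 13 / 16 18 18]. Elementwise product with the kernel and sum: 0·3 + 13·-1 + 16·-1 + 18·1.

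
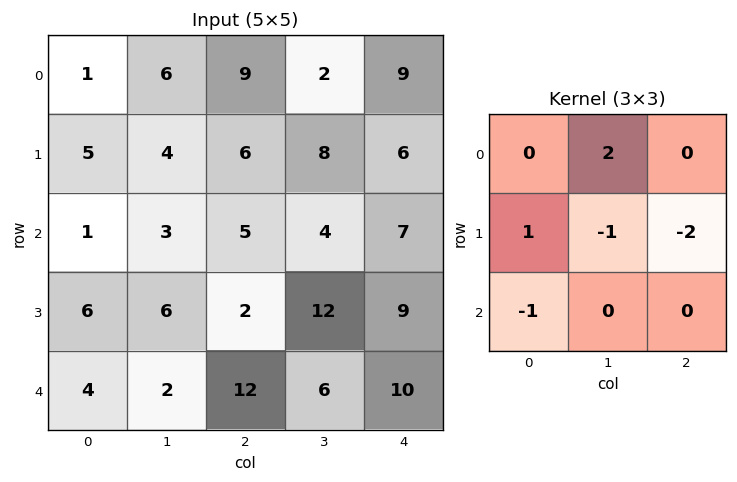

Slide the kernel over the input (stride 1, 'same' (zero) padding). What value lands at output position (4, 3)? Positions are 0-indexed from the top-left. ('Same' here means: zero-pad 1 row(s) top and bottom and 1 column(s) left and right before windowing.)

10

The receptive field on the zero-padded input at this output position is [2 12 9 / 12 6 10 / 0 0 0]. Elementwise product with the kernel and sum: 12·2 + 12·1 + 6·-1 + 10·-2 + 0·-1.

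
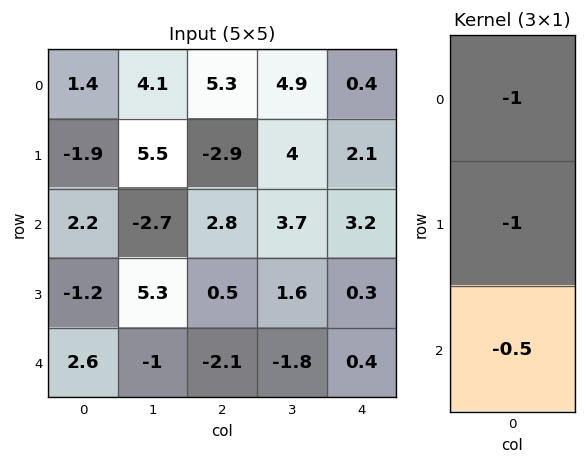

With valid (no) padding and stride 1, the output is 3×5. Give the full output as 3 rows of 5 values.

-0.6 -8.25 -3.8 -10.75 -4.1
0.3 -5.45 -0.15 -8.5 -5.45
-2.3 -2.1 -2.25 -4.4 -3.7

Output[0,0]: The receptive field on the input at this output position is [1.4 / -1.9 / 2.2]. Elementwise product with the kernel and sum: 1.4·-1 + -1.9·-1 + 2.2·-0.5.
Output[0,1]: The receptive field on the input at this output position is [4.1 / 5.5 / -2.7]. Elementwise product with the kernel and sum: 4.1·-1 + 5.5·-1 + -2.7·-0.5.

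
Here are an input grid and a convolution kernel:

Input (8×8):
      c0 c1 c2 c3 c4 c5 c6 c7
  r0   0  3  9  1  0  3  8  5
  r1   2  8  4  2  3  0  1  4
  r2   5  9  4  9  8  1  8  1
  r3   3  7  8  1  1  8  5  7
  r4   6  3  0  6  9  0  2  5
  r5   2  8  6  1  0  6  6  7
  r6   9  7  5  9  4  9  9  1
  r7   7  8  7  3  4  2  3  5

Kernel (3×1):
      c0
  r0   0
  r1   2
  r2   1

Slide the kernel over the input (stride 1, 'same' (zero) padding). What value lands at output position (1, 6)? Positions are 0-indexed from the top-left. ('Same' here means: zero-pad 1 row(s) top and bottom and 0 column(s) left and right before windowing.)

10

The receptive field on the zero-padded input at this output position is [8 / 1 / 8]. Elementwise product with the kernel and sum: 1·2 + 8·1.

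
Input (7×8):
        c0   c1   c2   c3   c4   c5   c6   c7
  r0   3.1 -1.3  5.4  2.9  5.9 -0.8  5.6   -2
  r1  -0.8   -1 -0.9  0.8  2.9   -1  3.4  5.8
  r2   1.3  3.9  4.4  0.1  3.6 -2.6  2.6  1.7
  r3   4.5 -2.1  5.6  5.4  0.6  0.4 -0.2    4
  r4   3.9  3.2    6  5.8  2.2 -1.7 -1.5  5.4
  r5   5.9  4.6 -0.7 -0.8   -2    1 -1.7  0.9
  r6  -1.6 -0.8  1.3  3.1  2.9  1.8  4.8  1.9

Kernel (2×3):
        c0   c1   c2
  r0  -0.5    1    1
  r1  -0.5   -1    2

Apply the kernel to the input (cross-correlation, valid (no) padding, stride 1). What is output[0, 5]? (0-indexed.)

12.7

The receptive field on the input at this output position is [-0.8 5.6 -2 / -1 3.4 5.8]. Elementwise product with the kernel and sum: -0.8·-0.5 + 5.6·1 + -2·1 + -1·-0.5 + 3.4·-1 + 5.8·2.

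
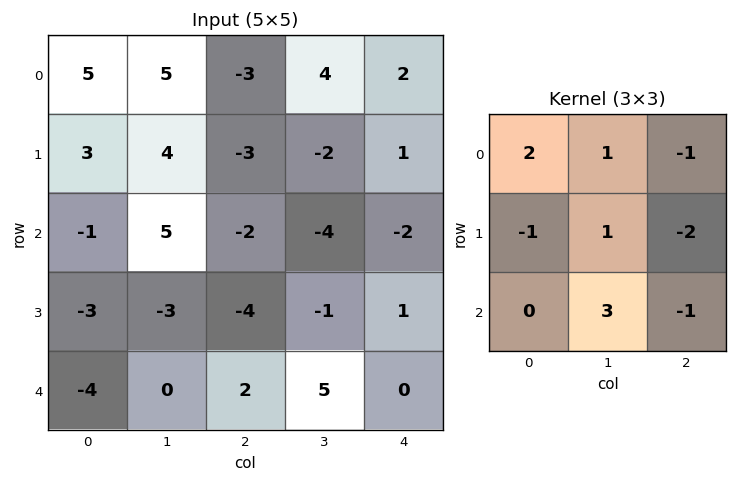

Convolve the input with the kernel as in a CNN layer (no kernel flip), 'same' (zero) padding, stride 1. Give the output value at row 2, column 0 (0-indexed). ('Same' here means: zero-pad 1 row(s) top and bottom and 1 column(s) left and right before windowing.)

The receptive field on the zero-padded input at this output position is [0 3 4 / 0 -1 5 / 0 -3 -3]. Elementwise product with the kernel and sum: 0·2 + 3·1 + 4·-1 + 0·-1 + -1·1 + 5·-2 + -3·3 + -3·-1.

-18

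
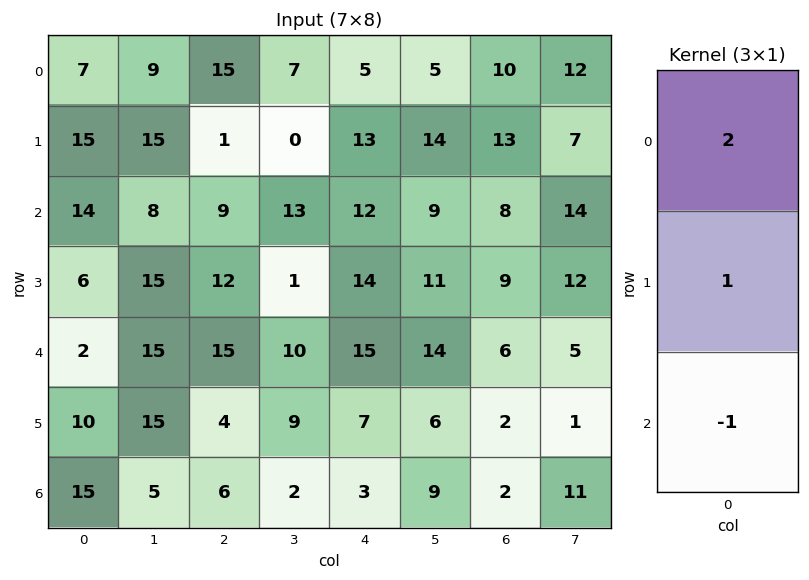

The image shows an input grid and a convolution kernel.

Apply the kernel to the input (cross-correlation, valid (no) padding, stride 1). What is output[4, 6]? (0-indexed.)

The receptive field on the input at this output position is [6 / 2 / 2]. Elementwise product with the kernel and sum: 6·2 + 2·1 + 2·-1.

12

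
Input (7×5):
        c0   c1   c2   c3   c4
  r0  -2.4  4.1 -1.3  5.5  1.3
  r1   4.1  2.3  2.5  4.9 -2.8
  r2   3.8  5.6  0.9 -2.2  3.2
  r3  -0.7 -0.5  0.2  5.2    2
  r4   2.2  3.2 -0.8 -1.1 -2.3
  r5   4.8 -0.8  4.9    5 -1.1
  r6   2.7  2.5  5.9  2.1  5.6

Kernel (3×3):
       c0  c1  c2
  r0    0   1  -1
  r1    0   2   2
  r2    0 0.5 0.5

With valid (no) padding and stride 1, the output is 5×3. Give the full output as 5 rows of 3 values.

18.25 7.35 8.9
12.65 -2.3 13.3
5.3 12.95 7.3
6.15 -3.85 -1.65
16.4 24.1 12.85

Output[0,0]: The receptive field on the input at this output position is [-2.4 4.1 -1.3 / 4.1 2.3 2.5 / 3.8 5.6 0.9]. Elementwise product with the kernel and sum: 4.1·1 + -1.3·-1 + 2.3·2 + 2.5·2 + 5.6·0.5 + 0.9·0.5.
Output[0,1]: The receptive field on the input at this output position is [4.1 -1.3 5.5 / 2.3 2.5 4.9 / 5.6 0.9 -2.2]. Elementwise product with the kernel and sum: -1.3·1 + 5.5·-1 + 2.5·2 + 4.9·2 + 0.9·0.5 + -2.2·0.5.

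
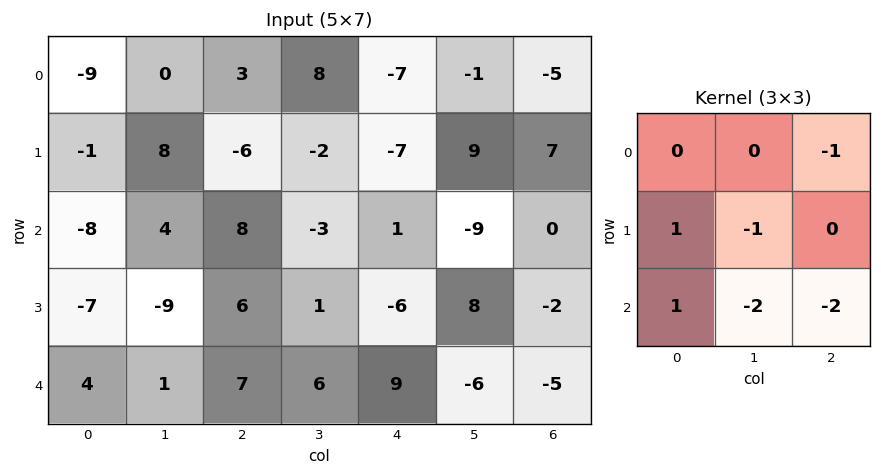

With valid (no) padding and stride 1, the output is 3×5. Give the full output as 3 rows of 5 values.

Output[0,0]: The receptive field on the input at this output position is [-9 0 3 / -1 8 -6 / -8 4 8]. Elementwise product with the kernel and sum: 3·-1 + -1·1 + 8·-1 + -8·1 + 4·-2 + 8·-2.
Output[0,1]: The receptive field on the input at this output position is [0 3 8 / 8 -6 -2 / 4 8 -3]. Elementwise product with the kernel and sum: 8·-1 + 8·1 + -6·-1 + 4·1 + 8·-2 + -3·-2.

-44 0 15 19 8
-7 -25 34 -16 -15
-18 -37 -19 16 17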